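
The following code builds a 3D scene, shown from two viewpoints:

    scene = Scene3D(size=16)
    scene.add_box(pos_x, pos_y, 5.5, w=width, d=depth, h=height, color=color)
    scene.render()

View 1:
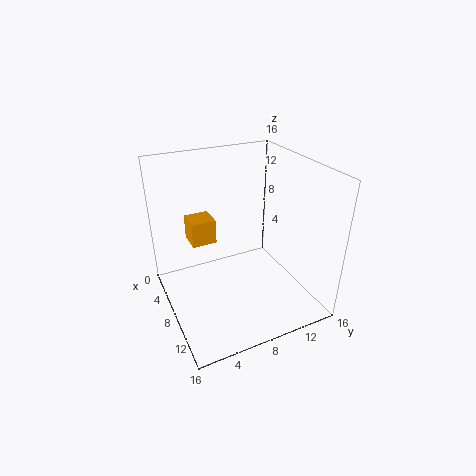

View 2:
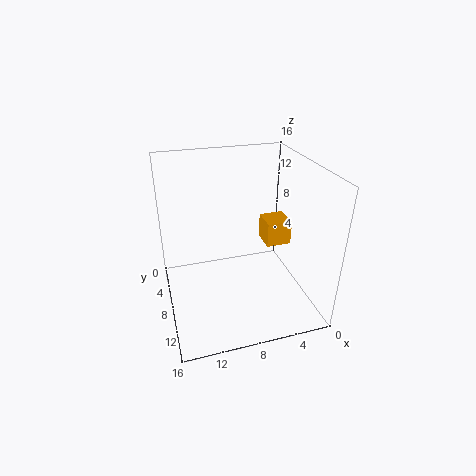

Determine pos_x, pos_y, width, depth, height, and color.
pos_x = 1
pos_y = 4
width = 3
depth = 3
height = 3
color = 'orange'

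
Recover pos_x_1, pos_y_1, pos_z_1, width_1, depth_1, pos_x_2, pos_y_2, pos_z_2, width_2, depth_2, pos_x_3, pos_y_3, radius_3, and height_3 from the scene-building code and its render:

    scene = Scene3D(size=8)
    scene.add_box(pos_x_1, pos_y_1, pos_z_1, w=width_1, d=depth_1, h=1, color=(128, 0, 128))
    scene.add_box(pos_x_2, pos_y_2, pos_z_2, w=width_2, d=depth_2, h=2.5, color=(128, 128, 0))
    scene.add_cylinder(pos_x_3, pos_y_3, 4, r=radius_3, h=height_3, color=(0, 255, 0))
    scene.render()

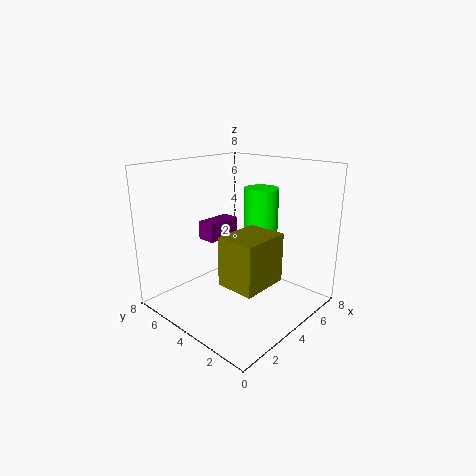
pos_x_1 = 2.5, pos_y_1 = 4.5, pos_z_1 = 4, width_1 = 2, depth_1 = 1, pos_x_2 = 1.5, pos_y_2 = 1, pos_z_2 = 2.5, width_2 = 2.5, depth_2 = 2, pos_x_3 = 6, pos_y_3 = 4, radius_3 = 1, height_3 = 2.5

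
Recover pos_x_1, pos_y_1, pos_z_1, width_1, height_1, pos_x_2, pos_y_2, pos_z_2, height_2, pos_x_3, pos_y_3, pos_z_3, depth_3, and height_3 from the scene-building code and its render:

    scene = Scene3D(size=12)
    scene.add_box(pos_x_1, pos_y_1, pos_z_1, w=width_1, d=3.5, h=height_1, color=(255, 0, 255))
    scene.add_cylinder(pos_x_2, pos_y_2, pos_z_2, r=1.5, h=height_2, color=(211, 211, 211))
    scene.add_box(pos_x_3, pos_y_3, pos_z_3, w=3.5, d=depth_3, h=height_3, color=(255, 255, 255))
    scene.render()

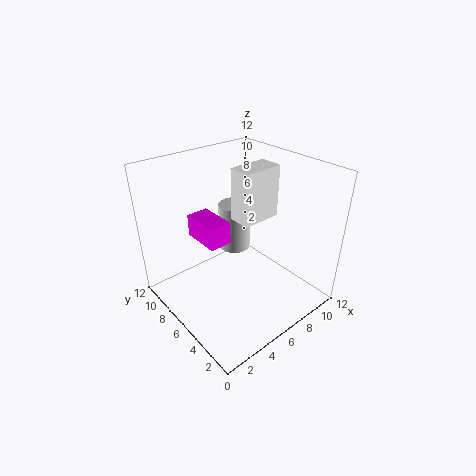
pos_x_1 = 4
pos_y_1 = 7
pos_z_1 = 5
width_1 = 2
height_1 = 2
pos_x_2 = 8.5
pos_y_2 = 9.5
pos_z_2 = 2.5
height_2 = 4.5
pos_x_3 = 6.5
pos_y_3 = 5.5
pos_z_3 = 7
depth_3 = 2
height_3 = 4.5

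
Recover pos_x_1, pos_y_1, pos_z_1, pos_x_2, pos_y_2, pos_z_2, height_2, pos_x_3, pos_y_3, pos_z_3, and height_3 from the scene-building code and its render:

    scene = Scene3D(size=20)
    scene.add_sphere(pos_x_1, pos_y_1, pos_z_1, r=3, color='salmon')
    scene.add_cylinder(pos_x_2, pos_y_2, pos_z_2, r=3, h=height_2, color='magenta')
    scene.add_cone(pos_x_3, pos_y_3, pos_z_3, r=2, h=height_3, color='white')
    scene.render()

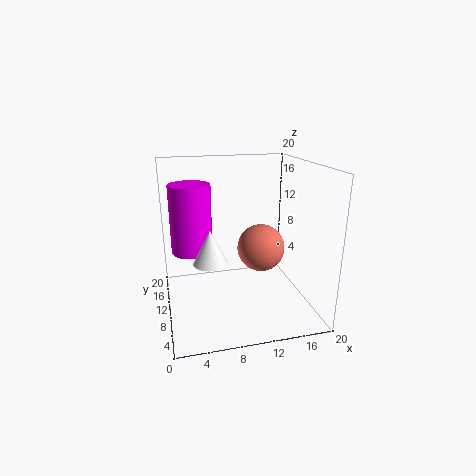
pos_x_1 = 12; pos_y_1 = 6; pos_z_1 = 10; pos_x_2 = 4; pos_y_2 = 14; pos_z_2 = 7; height_2 = 10; pos_x_3 = 5; pos_y_3 = 3; pos_z_3 = 10; height_3 = 4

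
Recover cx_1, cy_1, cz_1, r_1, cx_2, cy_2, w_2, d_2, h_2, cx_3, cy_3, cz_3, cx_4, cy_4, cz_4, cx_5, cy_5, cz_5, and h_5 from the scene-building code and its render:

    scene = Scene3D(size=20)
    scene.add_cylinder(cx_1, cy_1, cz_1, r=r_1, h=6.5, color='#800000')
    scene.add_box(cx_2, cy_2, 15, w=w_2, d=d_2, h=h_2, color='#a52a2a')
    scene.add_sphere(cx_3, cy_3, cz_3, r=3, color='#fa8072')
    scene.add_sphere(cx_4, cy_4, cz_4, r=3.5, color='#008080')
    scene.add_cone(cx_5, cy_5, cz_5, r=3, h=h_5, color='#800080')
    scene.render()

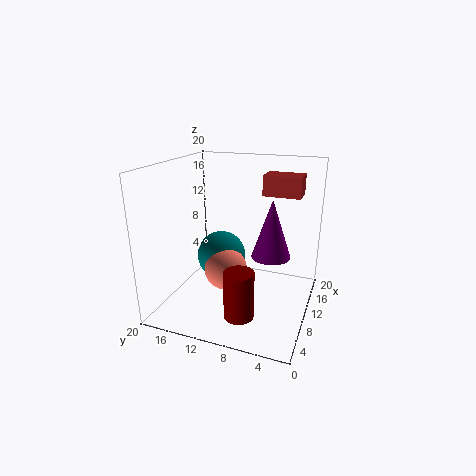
cx_1 = 5; cy_1 = 8; cz_1 = 1; r_1 = 2; cx_2 = 14.5; cy_2 = 2.5; w_2 = 3.5; d_2 = 5.5; h_2 = 3; cx_3 = 9; cy_3 = 11.5; cz_3 = 5.5; cx_4 = 11; cy_4 = 13; cz_4 = 6.5; cx_5 = 15; cy_5 = 6.5; cz_5 = 5.5; h_5 = 9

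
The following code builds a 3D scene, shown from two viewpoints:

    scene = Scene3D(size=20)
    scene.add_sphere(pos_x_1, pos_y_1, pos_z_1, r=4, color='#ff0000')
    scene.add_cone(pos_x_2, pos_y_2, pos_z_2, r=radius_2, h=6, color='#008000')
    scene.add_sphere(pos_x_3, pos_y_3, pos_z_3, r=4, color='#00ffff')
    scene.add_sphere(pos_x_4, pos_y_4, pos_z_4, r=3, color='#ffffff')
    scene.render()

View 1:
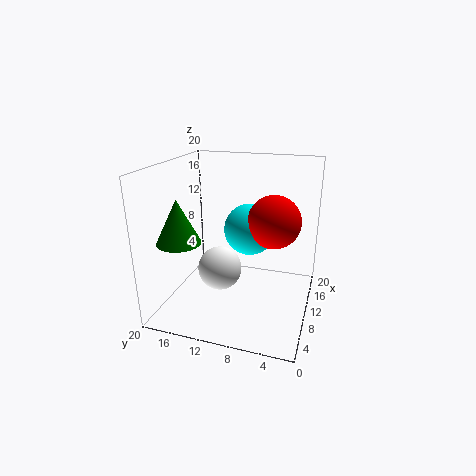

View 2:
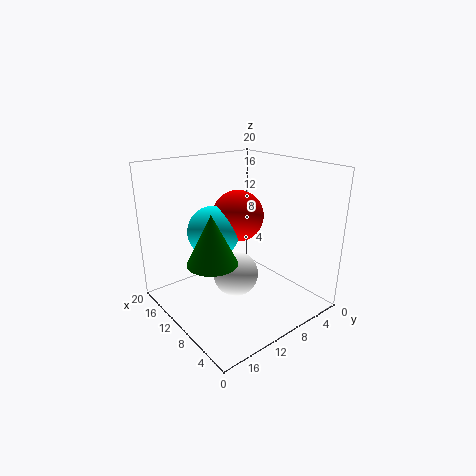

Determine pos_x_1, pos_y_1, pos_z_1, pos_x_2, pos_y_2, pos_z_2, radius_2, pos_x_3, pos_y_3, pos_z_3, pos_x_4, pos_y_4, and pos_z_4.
pos_x_1 = 15; pos_y_1 = 6; pos_z_1 = 11; pos_x_2 = 6; pos_y_2 = 17; pos_z_2 = 10; radius_2 = 3; pos_x_3 = 16; pos_y_3 = 10; pos_z_3 = 9; pos_x_4 = 8; pos_y_4 = 12; pos_z_4 = 6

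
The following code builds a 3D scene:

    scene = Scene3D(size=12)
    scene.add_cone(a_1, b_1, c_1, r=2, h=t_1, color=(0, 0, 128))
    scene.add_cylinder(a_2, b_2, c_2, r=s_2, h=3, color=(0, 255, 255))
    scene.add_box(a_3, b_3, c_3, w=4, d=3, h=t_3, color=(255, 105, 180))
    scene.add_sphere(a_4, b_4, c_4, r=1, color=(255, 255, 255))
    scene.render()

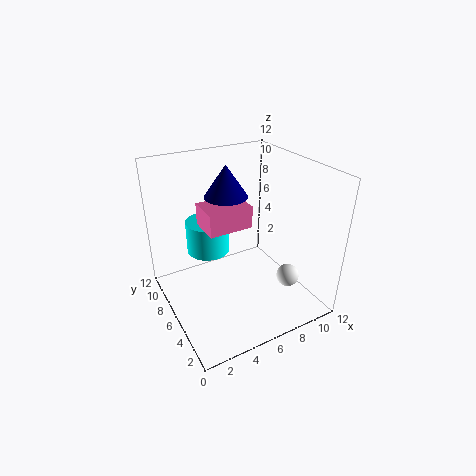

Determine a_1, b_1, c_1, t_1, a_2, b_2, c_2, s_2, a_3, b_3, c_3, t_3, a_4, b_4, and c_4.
a_1 = 7, b_1 = 10, c_1 = 8, t_1 = 3, a_2 = 5, b_2 = 10, c_2 = 3, s_2 = 2, a_3 = 4, b_3 = 7, c_3 = 6, t_3 = 2, a_4 = 10, b_4 = 4, c_4 = 2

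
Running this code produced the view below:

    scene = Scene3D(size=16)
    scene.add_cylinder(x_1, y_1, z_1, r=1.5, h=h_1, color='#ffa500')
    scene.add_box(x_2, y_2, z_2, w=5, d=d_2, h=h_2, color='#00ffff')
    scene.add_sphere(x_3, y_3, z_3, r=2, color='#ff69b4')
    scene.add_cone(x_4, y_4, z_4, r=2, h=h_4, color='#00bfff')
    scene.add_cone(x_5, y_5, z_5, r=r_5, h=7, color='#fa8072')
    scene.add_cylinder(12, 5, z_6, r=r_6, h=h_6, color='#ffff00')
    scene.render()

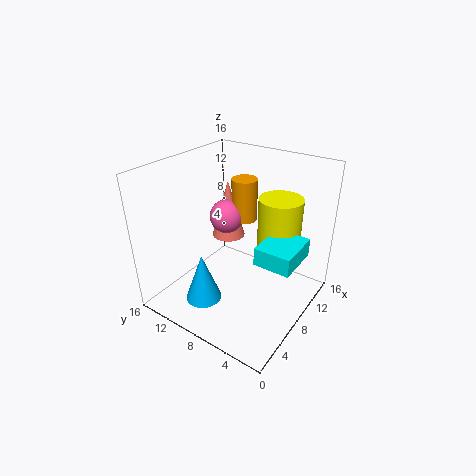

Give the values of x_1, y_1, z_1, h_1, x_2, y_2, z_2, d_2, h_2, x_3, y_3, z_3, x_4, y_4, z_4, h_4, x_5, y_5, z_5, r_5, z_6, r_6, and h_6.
x_1 = 11.5, y_1 = 9.5, z_1 = 8.5, h_1 = 5, x_2 = 6.5, y_2 = 1, z_2 = 6.5, d_2 = 4, h_2 = 2, x_3 = 10, y_3 = 11, z_3 = 9, x_4 = 4, y_4 = 10, z_4 = 1.5, h_4 = 5.5, x_5 = 11, y_5 = 11.5, z_5 = 6, r_5 = 2, z_6 = 4.5, r_6 = 2.5, h_6 = 7.5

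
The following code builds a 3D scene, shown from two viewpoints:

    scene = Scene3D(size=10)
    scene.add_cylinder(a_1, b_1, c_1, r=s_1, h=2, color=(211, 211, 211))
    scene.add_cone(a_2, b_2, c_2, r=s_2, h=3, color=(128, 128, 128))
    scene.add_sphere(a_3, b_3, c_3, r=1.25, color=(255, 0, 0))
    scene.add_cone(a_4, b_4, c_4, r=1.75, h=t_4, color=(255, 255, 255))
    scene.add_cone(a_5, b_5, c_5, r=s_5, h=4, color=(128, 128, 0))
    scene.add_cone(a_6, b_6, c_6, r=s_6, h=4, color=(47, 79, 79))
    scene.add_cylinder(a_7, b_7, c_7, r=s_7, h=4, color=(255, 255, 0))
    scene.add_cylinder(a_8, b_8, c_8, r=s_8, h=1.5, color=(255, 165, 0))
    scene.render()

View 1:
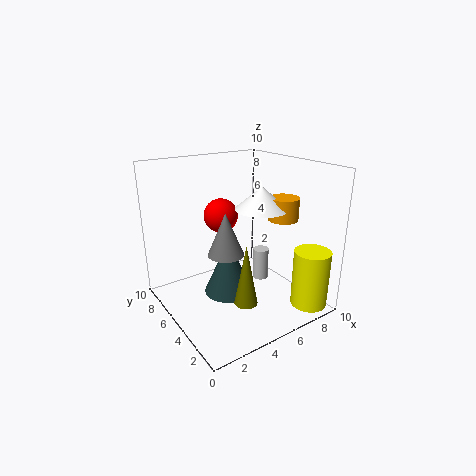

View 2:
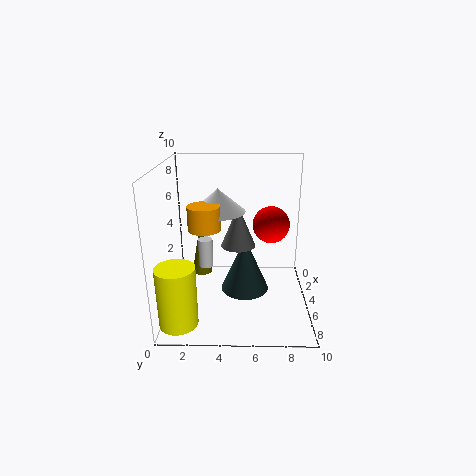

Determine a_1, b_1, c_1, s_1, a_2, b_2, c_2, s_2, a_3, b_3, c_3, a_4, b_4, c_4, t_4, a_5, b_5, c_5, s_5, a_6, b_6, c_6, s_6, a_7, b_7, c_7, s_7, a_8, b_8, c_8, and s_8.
a_1 = 5.25, b_1 = 2.75, c_1 = 3, s_1 = 0.5, a_2 = 4, b_2 = 5, c_2 = 4, s_2 = 1.25, a_3 = 5, b_3 = 7.25, c_3 = 6, a_4 = 6, b_4 = 3.75, c_4 = 7.25, t_4 = 1.5, a_5 = 3.75, b_5 = 2.25, c_5 = 1.75, s_5 = 0.75, a_6 = 4.5, b_6 = 5.5, c_6 = 0.75, s_6 = 1.75, a_7 = 8.5, b_7 = 1.25, c_7 = 0.5, s_7 = 1.25, a_8 = 7.25, b_8 = 3, c_8 = 6.5, s_8 = 1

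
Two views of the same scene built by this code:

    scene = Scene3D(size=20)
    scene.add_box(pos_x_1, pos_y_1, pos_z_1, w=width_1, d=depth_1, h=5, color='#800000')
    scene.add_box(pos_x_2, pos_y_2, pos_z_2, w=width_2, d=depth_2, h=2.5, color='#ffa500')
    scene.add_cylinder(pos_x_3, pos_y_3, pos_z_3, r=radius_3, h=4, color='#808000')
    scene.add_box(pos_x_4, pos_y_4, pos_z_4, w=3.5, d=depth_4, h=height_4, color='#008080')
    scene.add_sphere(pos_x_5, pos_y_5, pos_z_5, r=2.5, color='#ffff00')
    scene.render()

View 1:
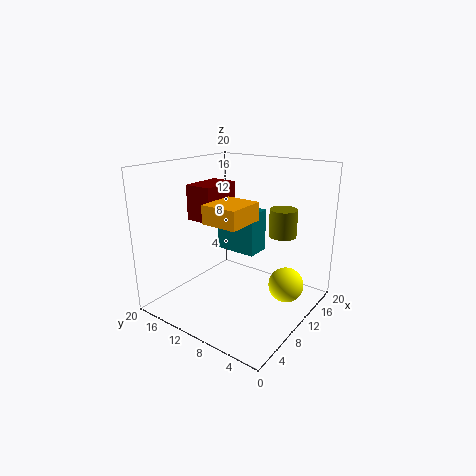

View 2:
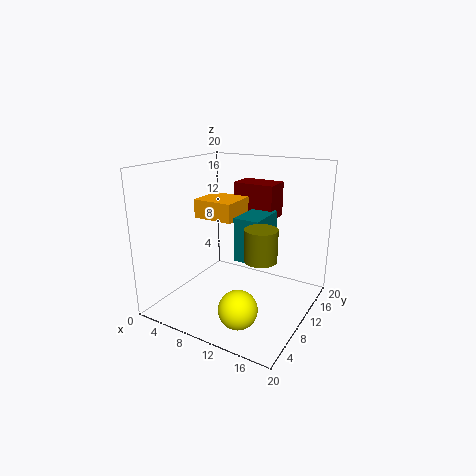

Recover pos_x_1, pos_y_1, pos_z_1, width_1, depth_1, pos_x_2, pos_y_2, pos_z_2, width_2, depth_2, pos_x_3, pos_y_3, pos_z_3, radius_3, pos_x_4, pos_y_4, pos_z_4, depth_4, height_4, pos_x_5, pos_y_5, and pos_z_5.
pos_x_1 = 7.5
pos_y_1 = 13
pos_z_1 = 12
width_1 = 6
depth_1 = 4
pos_x_2 = 5
pos_y_2 = 7
pos_z_2 = 13
width_2 = 5.5
depth_2 = 5
pos_x_3 = 15.5
pos_y_3 = 6
pos_z_3 = 9.5
radius_3 = 2
pos_x_4 = 10.5
pos_y_4 = 8
pos_z_4 = 7.5
depth_4 = 6
height_4 = 6
pos_x_5 = 13.5
pos_y_5 = 4
pos_z_5 = 3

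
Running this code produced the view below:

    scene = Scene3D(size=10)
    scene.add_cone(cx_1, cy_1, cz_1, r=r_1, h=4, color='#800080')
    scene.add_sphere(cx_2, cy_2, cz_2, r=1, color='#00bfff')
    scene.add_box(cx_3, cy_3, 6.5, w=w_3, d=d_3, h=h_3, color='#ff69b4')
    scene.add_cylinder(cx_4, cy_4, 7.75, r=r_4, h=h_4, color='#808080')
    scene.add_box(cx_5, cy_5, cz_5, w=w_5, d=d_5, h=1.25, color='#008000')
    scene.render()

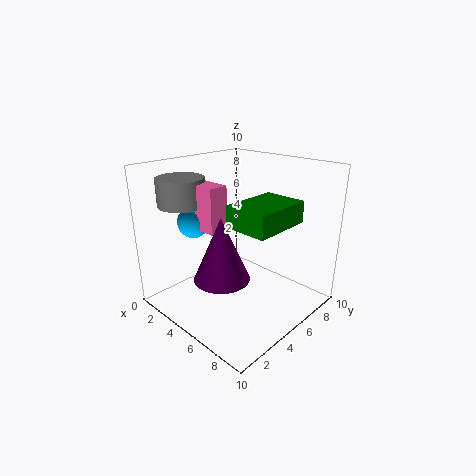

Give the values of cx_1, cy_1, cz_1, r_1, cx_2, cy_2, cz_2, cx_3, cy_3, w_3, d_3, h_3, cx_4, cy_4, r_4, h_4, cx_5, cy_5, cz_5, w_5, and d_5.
cx_1 = 6.25, cy_1 = 2.25, cz_1 = 3.5, r_1 = 1.75, cx_2 = 4, cy_2 = 2, cz_2 = 6.75, cx_3 = 3.25, cy_3 = 1.75, w_3 = 2.75, d_3 = 1.25, h_3 = 2.75, cx_4 = 3.25, cy_4 = 1.75, r_4 = 1.5, h_4 = 1.75, cx_5 = 7.5, cy_5 = 1.5, cz_5 = 7.5, w_5 = 2.5, d_5 = 3.5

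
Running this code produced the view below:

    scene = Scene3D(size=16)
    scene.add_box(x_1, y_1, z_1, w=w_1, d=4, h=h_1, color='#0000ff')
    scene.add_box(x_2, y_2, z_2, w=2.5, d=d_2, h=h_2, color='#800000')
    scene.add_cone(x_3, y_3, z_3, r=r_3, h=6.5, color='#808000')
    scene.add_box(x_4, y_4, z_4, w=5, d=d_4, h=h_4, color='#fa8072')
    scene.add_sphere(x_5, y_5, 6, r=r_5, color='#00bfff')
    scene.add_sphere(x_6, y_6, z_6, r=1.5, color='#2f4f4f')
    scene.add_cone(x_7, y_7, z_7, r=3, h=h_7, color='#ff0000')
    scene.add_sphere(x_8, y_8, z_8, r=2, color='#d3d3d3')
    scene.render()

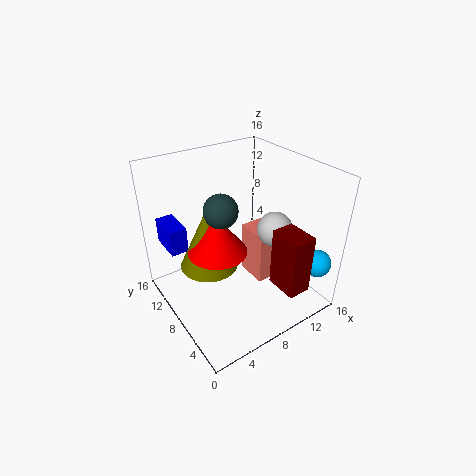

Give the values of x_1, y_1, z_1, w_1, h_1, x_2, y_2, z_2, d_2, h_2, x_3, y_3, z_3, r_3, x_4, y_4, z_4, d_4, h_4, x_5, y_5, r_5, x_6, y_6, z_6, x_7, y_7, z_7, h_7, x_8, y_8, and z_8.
x_1 = 1.5; y_1 = 11.5; z_1 = 6; w_1 = 2; h_1 = 3; x_2 = 9.5; y_2 = 0.5; z_2 = 4; d_2 = 3.5; h_2 = 6.5; x_3 = 4; y_3 = 7.5; z_3 = 6.5; r_3 = 3; x_4 = 11; y_4 = 7.5; z_4 = 0.5; d_4 = 4; h_4 = 6.5; x_5 = 14; y_5 = 1.5; r_5 = 1.5; x_6 = 3.5; y_6 = 4; z_6 = 14.5; x_7 = 4.5; y_7 = 6.5; z_7 = 8.5; h_7 = 4; x_8 = 12; y_8 = 6.5; z_8 = 8.5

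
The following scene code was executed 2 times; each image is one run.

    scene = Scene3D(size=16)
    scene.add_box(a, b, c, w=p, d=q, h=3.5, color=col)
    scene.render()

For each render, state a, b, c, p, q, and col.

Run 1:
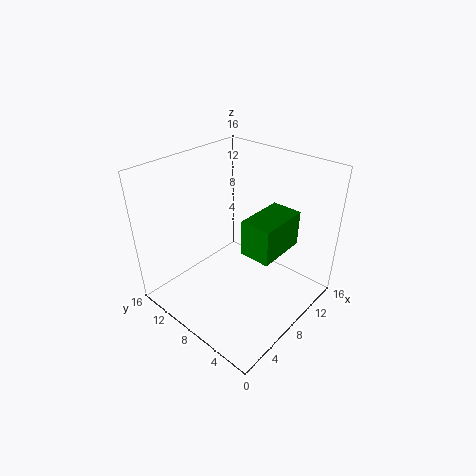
a = 4.5, b = 1.5, c = 9.5, p = 5, q = 3, col = 'green'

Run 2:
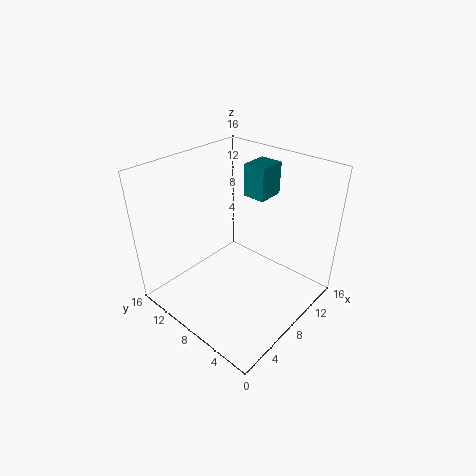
a = 9.5, b = 6, c = 12.5, p = 3, q = 2.5, col = 'teal'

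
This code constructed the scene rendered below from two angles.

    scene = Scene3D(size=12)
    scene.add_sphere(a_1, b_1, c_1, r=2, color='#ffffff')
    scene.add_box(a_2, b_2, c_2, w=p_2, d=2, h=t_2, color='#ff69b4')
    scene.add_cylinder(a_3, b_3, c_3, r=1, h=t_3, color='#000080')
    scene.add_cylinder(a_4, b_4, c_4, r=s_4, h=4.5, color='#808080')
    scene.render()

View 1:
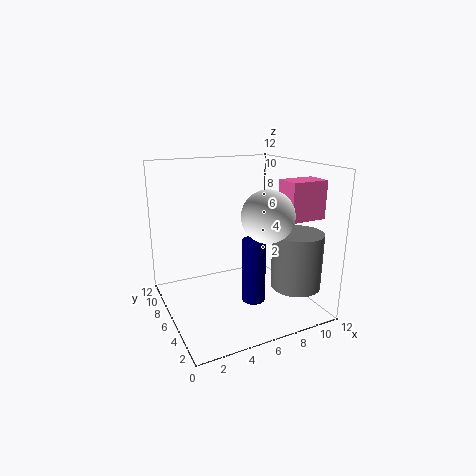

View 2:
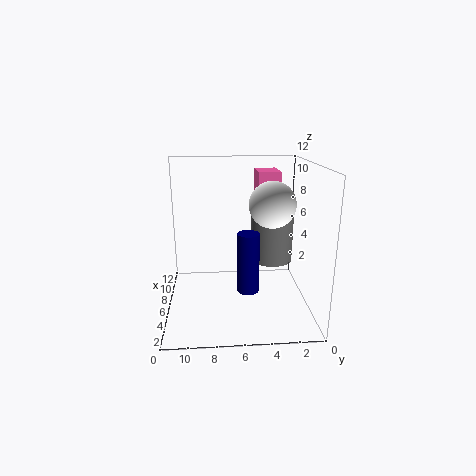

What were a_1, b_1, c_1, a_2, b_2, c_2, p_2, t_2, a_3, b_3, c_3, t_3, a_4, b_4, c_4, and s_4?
a_1 = 7; b_1 = 3; c_1 = 8.5; a_2 = 8.5; b_2 = 2; c_2 = 8; p_2 = 3; t_2 = 3; a_3 = 7; b_3 = 5; c_3 = 0.5; t_3 = 5.5; a_4 = 9.5; b_4 = 2.5; c_4 = 2.5; s_4 = 2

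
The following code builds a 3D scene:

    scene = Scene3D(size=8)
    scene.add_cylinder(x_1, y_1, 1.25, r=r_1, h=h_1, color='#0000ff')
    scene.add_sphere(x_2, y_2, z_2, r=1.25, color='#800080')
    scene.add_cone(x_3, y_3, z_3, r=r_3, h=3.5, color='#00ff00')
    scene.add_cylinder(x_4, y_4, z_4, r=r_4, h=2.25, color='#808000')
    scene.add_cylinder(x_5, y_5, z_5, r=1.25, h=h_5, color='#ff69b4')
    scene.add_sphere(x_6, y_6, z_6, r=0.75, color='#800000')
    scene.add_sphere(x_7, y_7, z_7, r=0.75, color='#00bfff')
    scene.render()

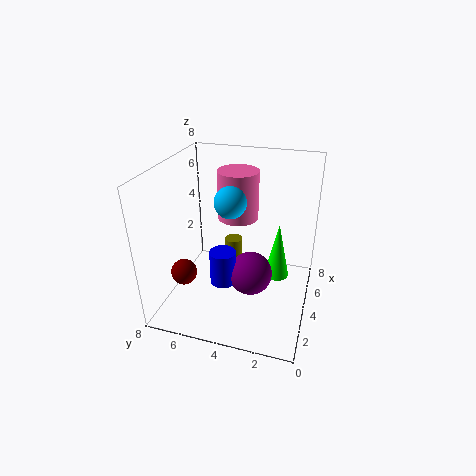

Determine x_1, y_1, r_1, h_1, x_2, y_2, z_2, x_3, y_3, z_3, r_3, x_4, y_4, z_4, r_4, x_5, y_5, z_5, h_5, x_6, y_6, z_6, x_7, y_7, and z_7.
x_1 = 3.5, y_1 = 4.75, r_1 = 0.75, h_1 = 2, x_2 = 4, y_2 = 3.25, z_2 = 1.75, x_3 = 5.75, y_3 = 2, z_3 = 0.75, r_3 = 0.75, x_4 = 4.75, y_4 = 4.5, z_4 = 1.25, r_4 = 0.5, x_5 = 6.5, y_5 = 4.75, z_5 = 4, h_5 = 3, x_6 = 3, y_6 = 7, z_6 = 1.75, x_7 = 2, y_7 = 3.75, z_7 = 7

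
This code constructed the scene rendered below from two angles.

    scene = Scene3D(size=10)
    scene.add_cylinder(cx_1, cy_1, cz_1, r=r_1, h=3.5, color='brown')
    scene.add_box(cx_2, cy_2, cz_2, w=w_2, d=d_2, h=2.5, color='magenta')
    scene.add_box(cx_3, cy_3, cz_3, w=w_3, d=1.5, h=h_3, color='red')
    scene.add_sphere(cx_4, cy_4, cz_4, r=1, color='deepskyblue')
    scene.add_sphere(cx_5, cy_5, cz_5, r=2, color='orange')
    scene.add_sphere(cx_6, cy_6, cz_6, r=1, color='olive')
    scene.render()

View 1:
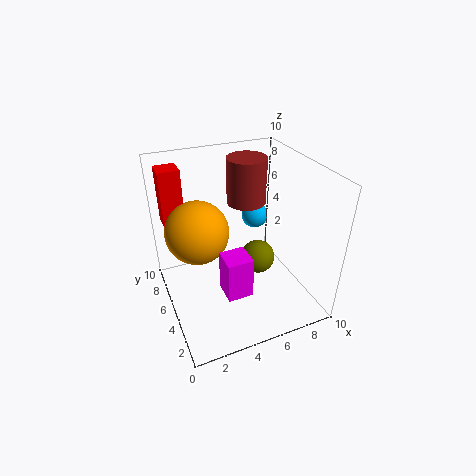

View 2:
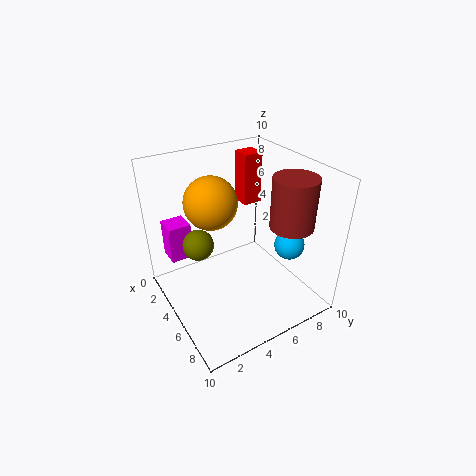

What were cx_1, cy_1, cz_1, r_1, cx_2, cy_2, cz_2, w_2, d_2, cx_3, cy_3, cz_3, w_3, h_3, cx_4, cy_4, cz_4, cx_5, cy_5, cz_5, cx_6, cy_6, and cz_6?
cx_1 = 7; cy_1 = 8; cz_1 = 6; r_1 = 1.5; cx_2 = 2.5; cy_2 = 0.5; cz_2 = 4; w_2 = 1.5; d_2 = 1.5; cx_3 = 0.5; cy_3 = 7.5; cz_3 = 5.5; w_3 = 1.5; h_3 = 4; cx_4 = 7.5; cy_4 = 7.5; cz_4 = 5; cx_5 = 2; cy_5 = 4.5; cz_5 = 6.5; cx_6 = 5; cy_6 = 2; cz_6 = 5.5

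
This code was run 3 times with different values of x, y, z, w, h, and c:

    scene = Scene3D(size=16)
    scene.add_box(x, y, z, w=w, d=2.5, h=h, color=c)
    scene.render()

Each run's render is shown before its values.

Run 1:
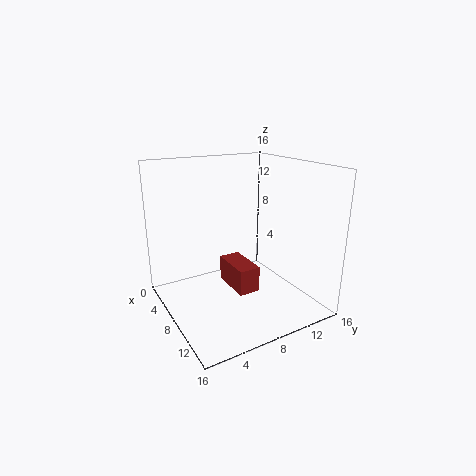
x = 4.5
y = 7.5
z = 1.5
w = 5
h = 3
c = 'brown'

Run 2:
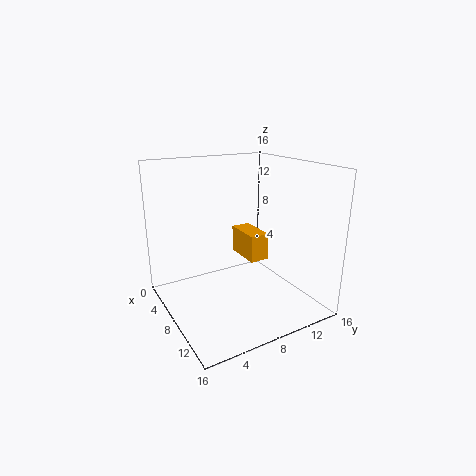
x = 0.5
y = 11.5
z = 3
w = 5
h = 3.5
c = 'orange'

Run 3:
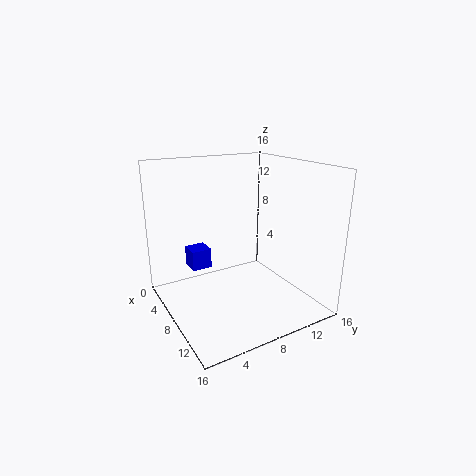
x = 0.5
y = 4.5
z = 2.5
w = 2.5
h = 2.5
c = 'blue'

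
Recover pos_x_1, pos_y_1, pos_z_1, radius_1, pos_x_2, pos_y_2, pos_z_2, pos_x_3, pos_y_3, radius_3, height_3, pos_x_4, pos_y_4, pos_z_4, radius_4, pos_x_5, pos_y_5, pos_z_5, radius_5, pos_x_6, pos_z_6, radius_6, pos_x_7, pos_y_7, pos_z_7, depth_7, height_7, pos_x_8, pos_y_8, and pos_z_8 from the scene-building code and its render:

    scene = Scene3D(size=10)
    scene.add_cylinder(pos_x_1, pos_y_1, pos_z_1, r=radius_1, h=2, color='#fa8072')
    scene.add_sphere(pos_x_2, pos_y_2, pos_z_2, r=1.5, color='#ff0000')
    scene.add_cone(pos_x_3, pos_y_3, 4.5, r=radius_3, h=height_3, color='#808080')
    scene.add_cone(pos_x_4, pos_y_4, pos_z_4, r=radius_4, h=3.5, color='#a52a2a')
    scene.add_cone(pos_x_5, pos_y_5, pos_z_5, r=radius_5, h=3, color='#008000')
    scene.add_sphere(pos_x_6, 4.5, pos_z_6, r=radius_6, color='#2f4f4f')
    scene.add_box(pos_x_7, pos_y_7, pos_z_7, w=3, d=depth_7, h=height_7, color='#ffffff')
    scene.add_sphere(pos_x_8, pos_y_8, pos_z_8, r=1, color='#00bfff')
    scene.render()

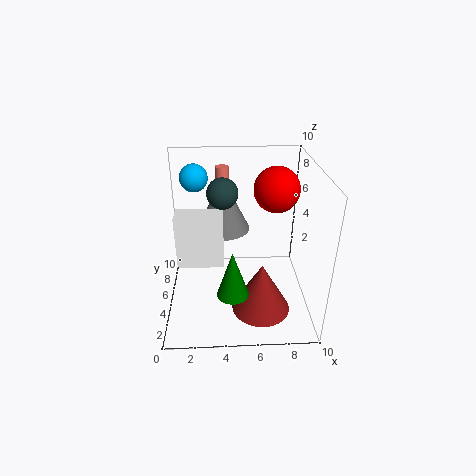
pos_x_1 = 4
pos_y_1 = 8.5
pos_z_1 = 7
radius_1 = 0.5
pos_x_2 = 7.5
pos_y_2 = 5
pos_z_2 = 8.5
pos_x_3 = 4
pos_y_3 = 7.5
radius_3 = 2
height_3 = 4
pos_x_4 = 6.5
pos_y_4 = 3
pos_z_4 = 0.5
radius_4 = 2
pos_x_5 = 4.5
pos_y_5 = 1.5
pos_z_5 = 3
radius_5 = 1
pos_x_6 = 4
pos_z_6 = 8.5
radius_6 = 1
pos_x_7 = 1
pos_y_7 = 3
pos_z_7 = 4
depth_7 = 1.5
height_7 = 3.5
pos_x_8 = 2
pos_y_8 = 7.5
pos_z_8 = 8.5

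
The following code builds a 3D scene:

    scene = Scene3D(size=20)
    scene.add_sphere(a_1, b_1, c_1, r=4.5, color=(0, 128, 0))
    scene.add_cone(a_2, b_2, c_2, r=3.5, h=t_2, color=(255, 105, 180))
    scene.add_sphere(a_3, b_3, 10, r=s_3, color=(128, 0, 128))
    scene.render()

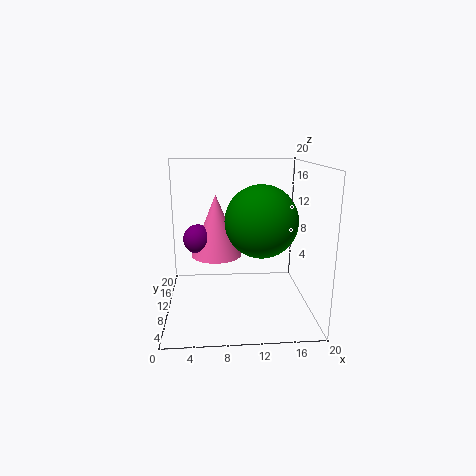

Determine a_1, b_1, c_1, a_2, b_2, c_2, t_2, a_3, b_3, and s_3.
a_1 = 12.5; b_1 = 5.5; c_1 = 13.5; a_2 = 7; b_2 = 10.5; c_2 = 7.5; t_2 = 8.5; a_3 = 4.5; b_3 = 10; s_3 = 2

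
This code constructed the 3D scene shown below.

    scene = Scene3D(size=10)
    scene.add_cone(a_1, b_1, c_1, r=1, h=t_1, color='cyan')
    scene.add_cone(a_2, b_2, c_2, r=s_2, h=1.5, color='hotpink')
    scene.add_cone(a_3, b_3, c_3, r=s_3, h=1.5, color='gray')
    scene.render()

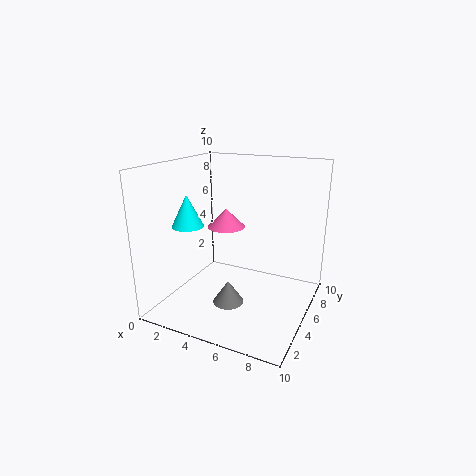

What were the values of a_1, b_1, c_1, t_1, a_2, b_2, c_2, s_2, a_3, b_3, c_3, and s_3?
a_1 = 3
b_1 = 2
c_1 = 6.5
t_1 = 2
a_2 = 2.5
b_2 = 8
c_2 = 4.5
s_2 = 1.5
a_3 = 5.5
b_3 = 2.5
c_3 = 1.5
s_3 = 1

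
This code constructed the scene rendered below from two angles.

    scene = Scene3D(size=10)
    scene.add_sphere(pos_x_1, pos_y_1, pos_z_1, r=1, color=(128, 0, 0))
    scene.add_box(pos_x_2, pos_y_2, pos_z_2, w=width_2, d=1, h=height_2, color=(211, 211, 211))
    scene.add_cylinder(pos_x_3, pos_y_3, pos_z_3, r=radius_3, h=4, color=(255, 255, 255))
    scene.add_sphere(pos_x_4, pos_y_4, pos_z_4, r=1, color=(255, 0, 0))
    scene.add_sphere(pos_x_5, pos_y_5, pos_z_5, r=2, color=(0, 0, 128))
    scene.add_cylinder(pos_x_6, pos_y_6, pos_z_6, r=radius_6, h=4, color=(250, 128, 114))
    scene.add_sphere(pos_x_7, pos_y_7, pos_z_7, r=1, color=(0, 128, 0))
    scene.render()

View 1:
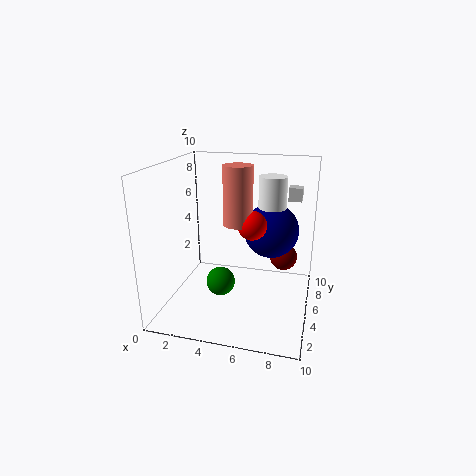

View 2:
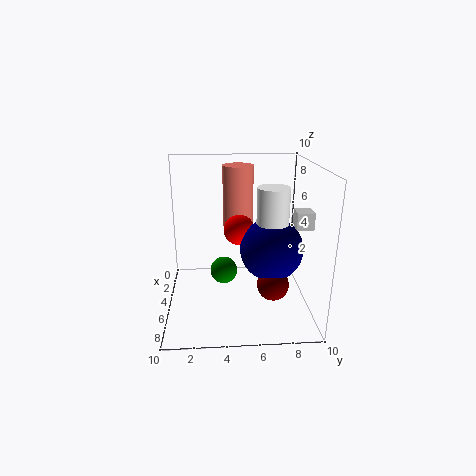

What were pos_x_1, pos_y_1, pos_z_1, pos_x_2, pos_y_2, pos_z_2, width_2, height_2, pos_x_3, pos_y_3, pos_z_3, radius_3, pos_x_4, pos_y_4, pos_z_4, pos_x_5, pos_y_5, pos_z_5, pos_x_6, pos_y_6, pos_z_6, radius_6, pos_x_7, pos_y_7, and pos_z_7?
pos_x_1 = 8, pos_y_1 = 7, pos_z_1 = 3, pos_x_2 = 8, pos_y_2 = 8, pos_z_2 = 7, width_2 = 1, height_2 = 1, pos_x_3 = 7, pos_y_3 = 7, pos_z_3 = 5, radius_3 = 1, pos_x_4 = 6, pos_y_4 = 5, pos_z_4 = 6, pos_x_5 = 7, pos_y_5 = 7, pos_z_5 = 5, pos_x_6 = 5, pos_y_6 = 5, pos_z_6 = 6, radius_6 = 1, pos_x_7 = 4, pos_y_7 = 4, pos_z_7 = 2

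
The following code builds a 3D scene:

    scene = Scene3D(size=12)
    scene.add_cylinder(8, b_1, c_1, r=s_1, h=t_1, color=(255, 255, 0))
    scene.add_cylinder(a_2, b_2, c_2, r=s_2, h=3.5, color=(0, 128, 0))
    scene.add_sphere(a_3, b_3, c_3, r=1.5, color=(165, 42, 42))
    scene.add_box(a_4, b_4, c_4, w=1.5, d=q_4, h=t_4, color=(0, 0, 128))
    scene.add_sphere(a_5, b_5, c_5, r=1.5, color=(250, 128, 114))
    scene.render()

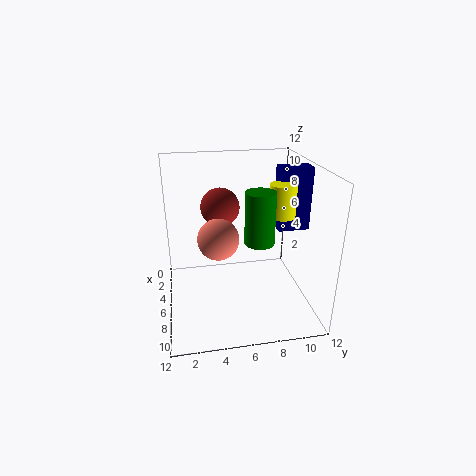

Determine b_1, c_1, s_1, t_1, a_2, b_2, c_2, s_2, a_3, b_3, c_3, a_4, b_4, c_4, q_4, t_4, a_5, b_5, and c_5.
b_1 = 9; c_1 = 8.5; s_1 = 1; t_1 = 2.5; a_2 = 11; b_2 = 6.5; c_2 = 8; s_2 = 1; a_3 = 6.5; b_3 = 4.5; c_3 = 9; a_4 = 6; b_4 = 9; c_4 = 7; q_4 = 2.5; t_4 = 5; a_5 = 9; b_5 = 4; c_5 = 7.5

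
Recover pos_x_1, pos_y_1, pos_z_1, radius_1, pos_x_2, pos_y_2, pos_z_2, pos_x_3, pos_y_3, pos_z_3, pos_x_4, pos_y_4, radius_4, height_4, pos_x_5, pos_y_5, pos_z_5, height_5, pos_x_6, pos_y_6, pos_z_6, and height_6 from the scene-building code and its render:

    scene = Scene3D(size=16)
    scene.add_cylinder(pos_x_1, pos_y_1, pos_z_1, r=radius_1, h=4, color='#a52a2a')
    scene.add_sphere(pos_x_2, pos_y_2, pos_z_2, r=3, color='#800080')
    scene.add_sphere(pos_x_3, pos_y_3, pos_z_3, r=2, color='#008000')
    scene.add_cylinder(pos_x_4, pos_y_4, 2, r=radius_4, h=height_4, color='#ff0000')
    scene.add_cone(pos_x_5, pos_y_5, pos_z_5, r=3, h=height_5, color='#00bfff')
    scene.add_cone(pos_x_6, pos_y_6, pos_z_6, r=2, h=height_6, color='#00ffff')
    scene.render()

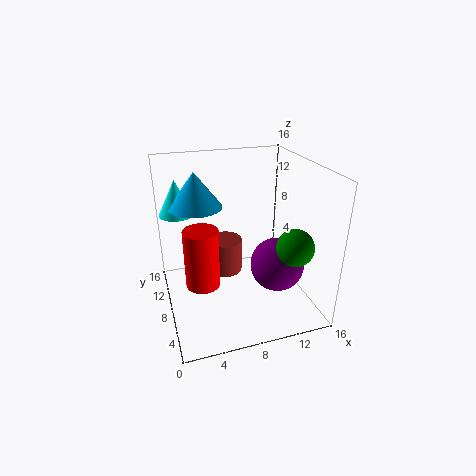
pos_x_1 = 7; pos_y_1 = 10; pos_z_1 = 3; radius_1 = 2; pos_x_2 = 12; pos_y_2 = 6; pos_z_2 = 5; pos_x_3 = 13; pos_y_3 = 4; pos_z_3 = 8; pos_x_4 = 4; pos_y_4 = 9; radius_4 = 2; height_4 = 7; pos_x_5 = 4; pos_y_5 = 11; pos_z_5 = 11; height_5 = 4; pos_x_6 = 2; pos_y_6 = 12; pos_z_6 = 10; height_6 = 4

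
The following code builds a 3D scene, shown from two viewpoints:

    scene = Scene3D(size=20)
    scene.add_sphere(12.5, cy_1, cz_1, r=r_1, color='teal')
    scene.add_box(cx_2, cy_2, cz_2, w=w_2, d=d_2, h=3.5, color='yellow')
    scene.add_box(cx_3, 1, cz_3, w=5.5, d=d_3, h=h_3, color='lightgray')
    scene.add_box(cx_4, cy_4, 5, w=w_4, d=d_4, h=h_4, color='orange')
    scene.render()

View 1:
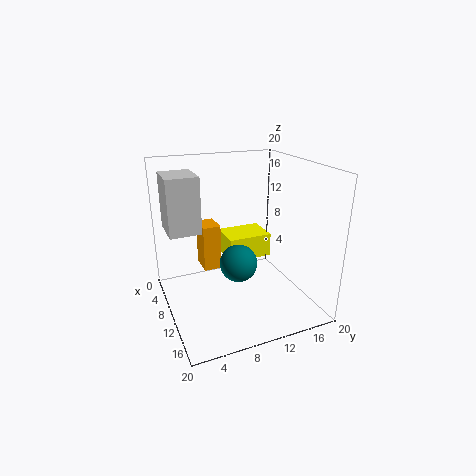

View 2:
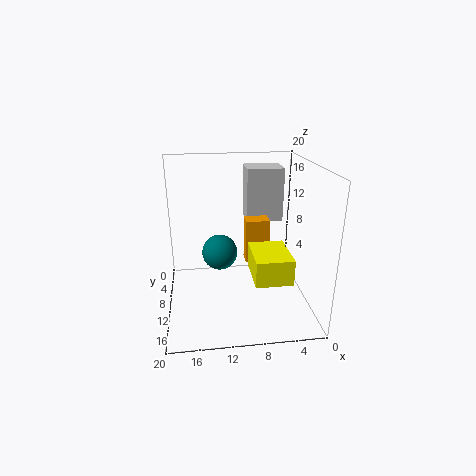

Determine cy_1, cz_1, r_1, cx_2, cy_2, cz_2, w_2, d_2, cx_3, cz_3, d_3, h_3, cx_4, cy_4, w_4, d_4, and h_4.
cy_1 = 9, cz_1 = 7.5, r_1 = 2.5, cx_2 = 3.5, cy_2 = 9.5, cz_2 = 5.5, w_2 = 5, d_2 = 6.5, cx_3 = 2.5, cz_3 = 10.5, d_3 = 4.5, h_3 = 8, cx_4 = 5, cy_4 = 5.5, w_4 = 3.5, d_4 = 2.5, h_4 = 6.5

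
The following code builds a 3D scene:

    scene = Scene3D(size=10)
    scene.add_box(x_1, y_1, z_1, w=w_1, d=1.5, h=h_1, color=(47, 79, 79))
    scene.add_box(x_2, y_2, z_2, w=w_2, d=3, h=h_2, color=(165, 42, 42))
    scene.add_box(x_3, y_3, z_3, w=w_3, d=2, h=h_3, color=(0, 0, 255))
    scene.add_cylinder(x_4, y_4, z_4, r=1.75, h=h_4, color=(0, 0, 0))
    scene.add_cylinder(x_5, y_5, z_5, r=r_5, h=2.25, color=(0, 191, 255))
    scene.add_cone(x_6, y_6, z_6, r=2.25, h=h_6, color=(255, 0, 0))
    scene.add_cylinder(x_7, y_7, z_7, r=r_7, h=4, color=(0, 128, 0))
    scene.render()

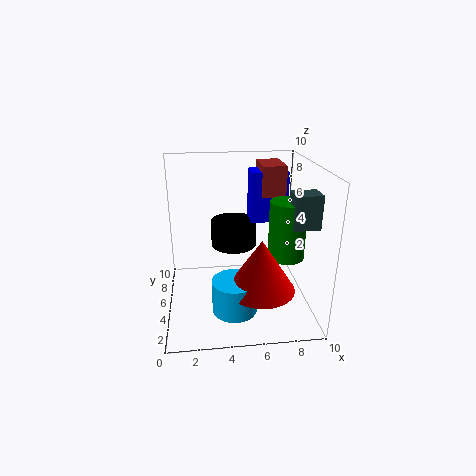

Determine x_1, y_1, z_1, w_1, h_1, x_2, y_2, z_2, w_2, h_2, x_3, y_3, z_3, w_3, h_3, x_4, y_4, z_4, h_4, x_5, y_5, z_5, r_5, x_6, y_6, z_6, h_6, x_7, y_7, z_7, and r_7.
x_1 = 8.25, y_1 = 2.75, z_1 = 6.25, w_1 = 1.75, h_1 = 2.25, x_2 = 7, y_2 = 6.75, z_2 = 7.25, w_2 = 1.75, h_2 = 2.25, x_3 = 6.25, y_3 = 7, z_3 = 5.25, w_3 = 2.75, h_3 = 3.75, x_4 = 5, y_4 = 7.75, z_4 = 3.25, h_4 = 2, x_5 = 4.5, y_5 = 2.75, z_5 = 0.75, r_5 = 1.5, x_6 = 6.25, y_6 = 2.75, z_6 = 2.25, h_6 = 3.5, x_7 = 8.25, y_7 = 4.25, z_7 = 3.75, r_7 = 1.25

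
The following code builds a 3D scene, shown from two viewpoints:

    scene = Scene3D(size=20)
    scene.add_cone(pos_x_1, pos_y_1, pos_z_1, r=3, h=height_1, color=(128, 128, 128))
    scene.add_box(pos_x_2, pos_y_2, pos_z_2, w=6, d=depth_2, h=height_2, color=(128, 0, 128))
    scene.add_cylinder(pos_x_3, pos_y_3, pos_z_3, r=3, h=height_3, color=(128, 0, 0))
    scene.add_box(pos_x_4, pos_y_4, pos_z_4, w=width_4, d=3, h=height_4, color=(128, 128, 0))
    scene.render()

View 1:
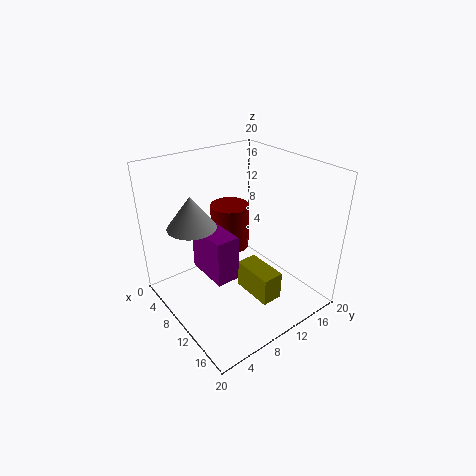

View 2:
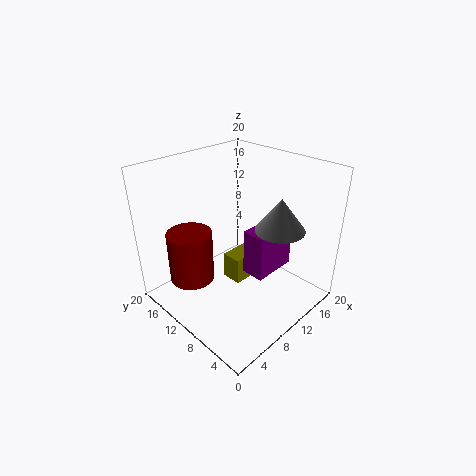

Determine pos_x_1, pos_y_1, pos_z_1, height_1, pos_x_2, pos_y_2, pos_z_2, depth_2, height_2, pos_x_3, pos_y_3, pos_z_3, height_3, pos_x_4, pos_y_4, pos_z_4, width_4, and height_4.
pos_x_1 = 10
pos_y_1 = 3
pos_z_1 = 14
height_1 = 4
pos_x_2 = 8
pos_y_2 = 4
pos_z_2 = 7
depth_2 = 3
height_2 = 6
pos_x_3 = 4
pos_y_3 = 13
pos_z_3 = 5
height_3 = 7
pos_x_4 = 10
pos_y_4 = 10
pos_z_4 = 2
width_4 = 6
height_4 = 4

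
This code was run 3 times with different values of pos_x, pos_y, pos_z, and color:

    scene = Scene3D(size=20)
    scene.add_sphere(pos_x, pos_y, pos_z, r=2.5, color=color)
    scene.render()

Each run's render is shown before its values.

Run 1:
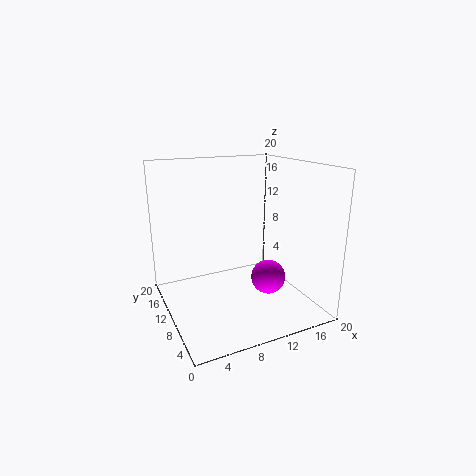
pos_x = 14.5
pos_y = 9
pos_z = 3.5
color = 'magenta'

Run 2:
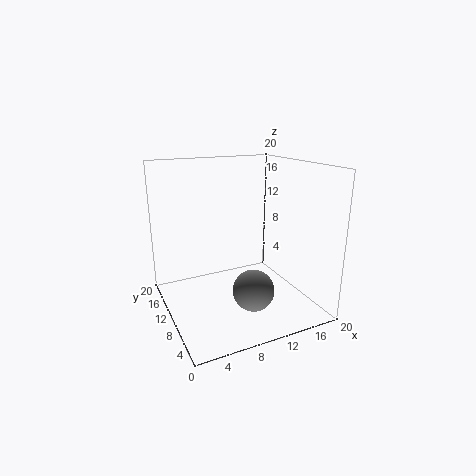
pos_x = 8.5
pos_y = 2.5
pos_z = 6
color = 'gray'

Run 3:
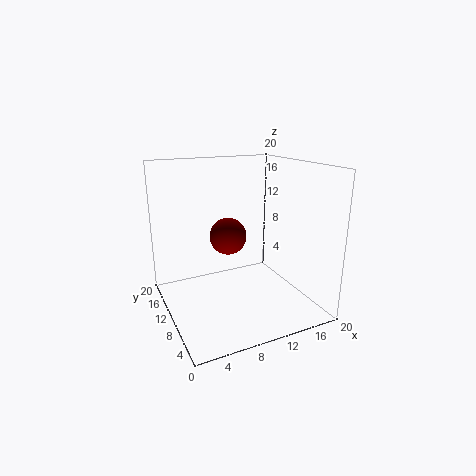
pos_x = 8.5
pos_y = 10
pos_z = 10.5
color = 'maroon'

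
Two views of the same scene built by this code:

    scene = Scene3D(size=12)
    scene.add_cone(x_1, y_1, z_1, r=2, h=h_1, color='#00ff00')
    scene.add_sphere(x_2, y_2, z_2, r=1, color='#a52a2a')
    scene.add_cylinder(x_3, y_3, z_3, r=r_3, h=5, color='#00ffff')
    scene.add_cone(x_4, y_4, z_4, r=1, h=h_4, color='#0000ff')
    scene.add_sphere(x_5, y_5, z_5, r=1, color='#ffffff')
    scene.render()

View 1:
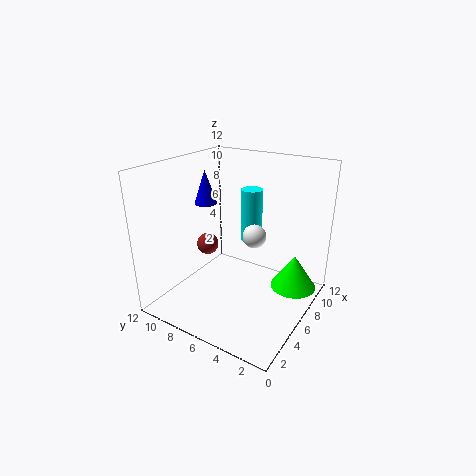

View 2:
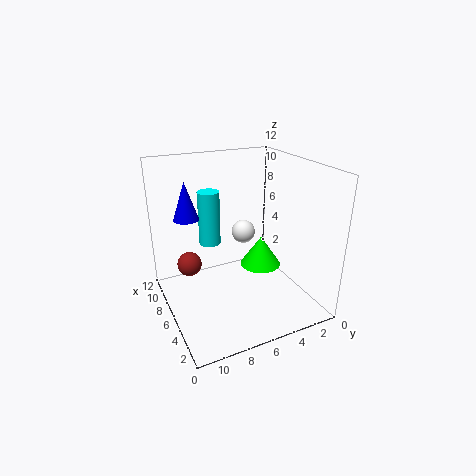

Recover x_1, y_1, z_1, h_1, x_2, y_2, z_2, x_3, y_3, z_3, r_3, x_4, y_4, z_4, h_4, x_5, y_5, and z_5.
x_1 = 9; y_1 = 2; z_1 = 1; h_1 = 3; x_2 = 7; y_2 = 10; z_2 = 4; x_3 = 10; y_3 = 7; z_3 = 4; r_3 = 1; x_4 = 7; y_4 = 10; z_4 = 8; h_4 = 3; x_5 = 7; y_5 = 5; z_5 = 6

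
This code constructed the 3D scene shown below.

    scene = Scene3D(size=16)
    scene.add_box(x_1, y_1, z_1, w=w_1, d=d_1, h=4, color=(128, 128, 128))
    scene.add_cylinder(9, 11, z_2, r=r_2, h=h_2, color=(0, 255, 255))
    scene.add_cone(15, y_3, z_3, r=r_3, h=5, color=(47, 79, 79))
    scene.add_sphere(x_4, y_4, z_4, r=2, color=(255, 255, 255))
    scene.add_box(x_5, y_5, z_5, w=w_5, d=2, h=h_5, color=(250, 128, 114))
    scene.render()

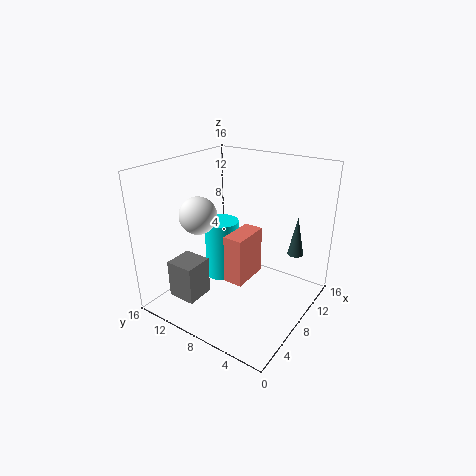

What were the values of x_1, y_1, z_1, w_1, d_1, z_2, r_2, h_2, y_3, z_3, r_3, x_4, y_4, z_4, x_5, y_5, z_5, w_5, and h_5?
x_1 = 1
y_1 = 9
z_1 = 3
w_1 = 3
d_1 = 3
z_2 = 2
r_2 = 2
h_2 = 7
y_3 = 4
z_3 = 4
r_3 = 1
x_4 = 5
y_4 = 11
z_4 = 11
x_5 = 4
y_5 = 5
z_5 = 5
w_5 = 4
h_5 = 5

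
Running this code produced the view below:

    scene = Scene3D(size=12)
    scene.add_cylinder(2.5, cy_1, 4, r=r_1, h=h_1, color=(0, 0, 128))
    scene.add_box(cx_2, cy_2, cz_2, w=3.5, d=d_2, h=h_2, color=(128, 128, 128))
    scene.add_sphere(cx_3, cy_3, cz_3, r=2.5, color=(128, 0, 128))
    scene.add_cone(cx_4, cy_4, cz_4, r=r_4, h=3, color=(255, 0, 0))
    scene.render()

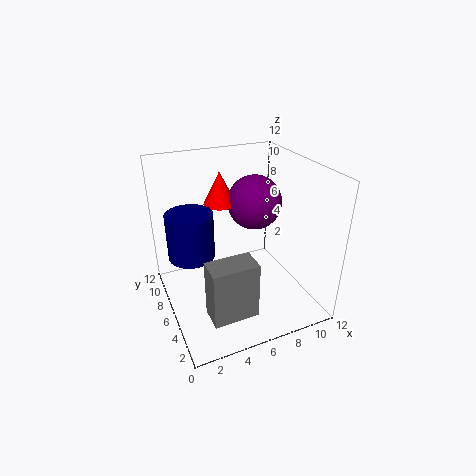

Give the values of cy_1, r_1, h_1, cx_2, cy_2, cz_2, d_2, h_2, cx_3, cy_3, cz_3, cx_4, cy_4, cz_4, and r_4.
cy_1 = 8, r_1 = 2, h_1 = 4, cx_2 = 2, cy_2 = 1, cz_2 = 2, d_2 = 2, h_2 = 4.5, cx_3 = 9, cy_3 = 9, cz_3 = 7.5, cx_4 = 6, cy_4 = 10, cz_4 = 7.5, r_4 = 1.5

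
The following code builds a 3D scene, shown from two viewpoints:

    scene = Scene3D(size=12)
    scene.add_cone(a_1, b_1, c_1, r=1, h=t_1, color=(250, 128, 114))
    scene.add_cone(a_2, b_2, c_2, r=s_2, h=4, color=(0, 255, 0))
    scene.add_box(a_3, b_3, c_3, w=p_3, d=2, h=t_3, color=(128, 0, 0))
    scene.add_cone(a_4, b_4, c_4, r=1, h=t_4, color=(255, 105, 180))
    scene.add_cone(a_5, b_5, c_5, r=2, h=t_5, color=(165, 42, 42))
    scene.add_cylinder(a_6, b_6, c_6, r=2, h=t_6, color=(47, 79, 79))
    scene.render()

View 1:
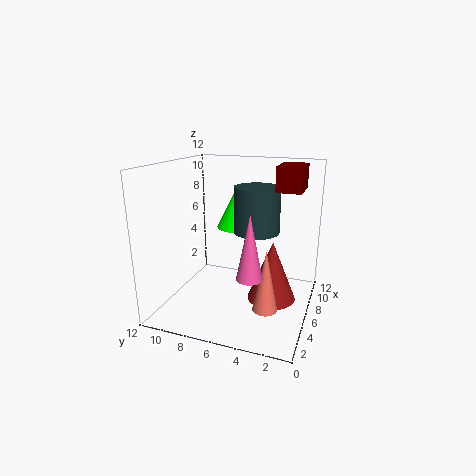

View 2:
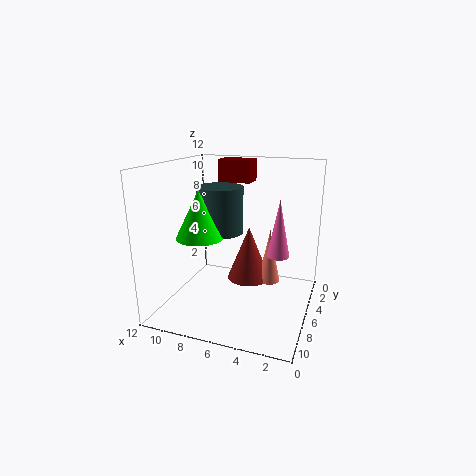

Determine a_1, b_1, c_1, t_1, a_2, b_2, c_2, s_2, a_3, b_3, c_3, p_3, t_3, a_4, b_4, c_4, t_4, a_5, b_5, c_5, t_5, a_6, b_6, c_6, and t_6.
a_1 = 4
b_1 = 3
c_1 = 1
t_1 = 5
a_2 = 9
b_2 = 7
c_2 = 6
s_2 = 2
a_3 = 6
b_3 = 1
c_3 = 10
p_3 = 3
t_3 = 2
a_4 = 3
b_4 = 4
c_4 = 4
t_4 = 5
a_5 = 6
b_5 = 3
c_5 = 1
t_5 = 5
a_6 = 8
b_6 = 5
c_6 = 6
t_6 = 4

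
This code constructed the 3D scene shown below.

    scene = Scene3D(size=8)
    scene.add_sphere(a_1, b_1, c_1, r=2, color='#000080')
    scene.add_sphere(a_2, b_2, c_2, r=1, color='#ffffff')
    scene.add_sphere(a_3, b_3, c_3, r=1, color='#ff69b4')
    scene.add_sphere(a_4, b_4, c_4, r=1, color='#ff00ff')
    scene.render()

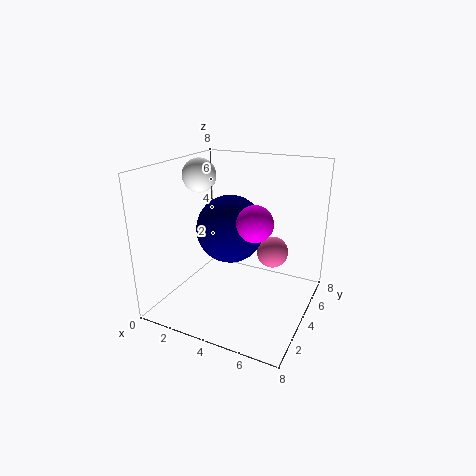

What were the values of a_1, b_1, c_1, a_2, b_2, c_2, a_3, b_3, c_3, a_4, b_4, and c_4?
a_1 = 3; b_1 = 5; c_1 = 4; a_2 = 1; b_2 = 5; c_2 = 7; a_3 = 5; b_3 = 7; c_3 = 2; a_4 = 5; b_4 = 4; c_4 = 5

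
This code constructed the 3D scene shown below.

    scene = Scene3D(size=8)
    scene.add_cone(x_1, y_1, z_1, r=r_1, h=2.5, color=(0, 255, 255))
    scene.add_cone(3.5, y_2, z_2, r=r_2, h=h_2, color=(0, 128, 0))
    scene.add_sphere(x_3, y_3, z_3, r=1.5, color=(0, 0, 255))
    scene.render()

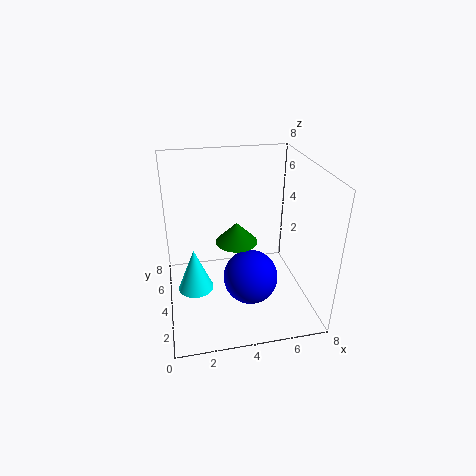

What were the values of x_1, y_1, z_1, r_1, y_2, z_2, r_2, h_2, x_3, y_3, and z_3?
x_1 = 1.5, y_1 = 4, z_1 = 1, r_1 = 1, y_2 = 2, z_2 = 5, r_2 = 1, h_2 = 1, x_3 = 4.5, y_3 = 3, z_3 = 2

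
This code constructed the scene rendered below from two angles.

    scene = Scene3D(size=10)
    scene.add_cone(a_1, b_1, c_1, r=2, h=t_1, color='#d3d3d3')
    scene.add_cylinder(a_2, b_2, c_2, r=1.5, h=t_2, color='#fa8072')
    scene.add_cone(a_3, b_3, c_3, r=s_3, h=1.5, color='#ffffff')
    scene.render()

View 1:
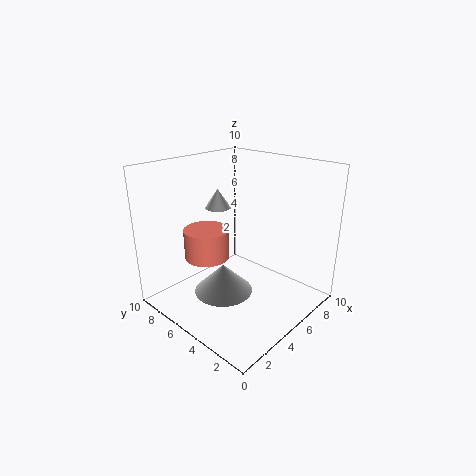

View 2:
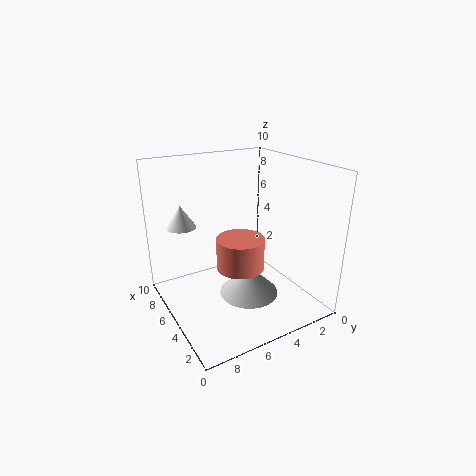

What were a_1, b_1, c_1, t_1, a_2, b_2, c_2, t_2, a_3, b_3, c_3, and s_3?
a_1 = 3.5; b_1 = 5; c_1 = 1.5; t_1 = 2; a_2 = 3; b_2 = 6; c_2 = 4; t_2 = 2; a_3 = 6.5; b_3 = 8.5; c_3 = 6; s_3 = 1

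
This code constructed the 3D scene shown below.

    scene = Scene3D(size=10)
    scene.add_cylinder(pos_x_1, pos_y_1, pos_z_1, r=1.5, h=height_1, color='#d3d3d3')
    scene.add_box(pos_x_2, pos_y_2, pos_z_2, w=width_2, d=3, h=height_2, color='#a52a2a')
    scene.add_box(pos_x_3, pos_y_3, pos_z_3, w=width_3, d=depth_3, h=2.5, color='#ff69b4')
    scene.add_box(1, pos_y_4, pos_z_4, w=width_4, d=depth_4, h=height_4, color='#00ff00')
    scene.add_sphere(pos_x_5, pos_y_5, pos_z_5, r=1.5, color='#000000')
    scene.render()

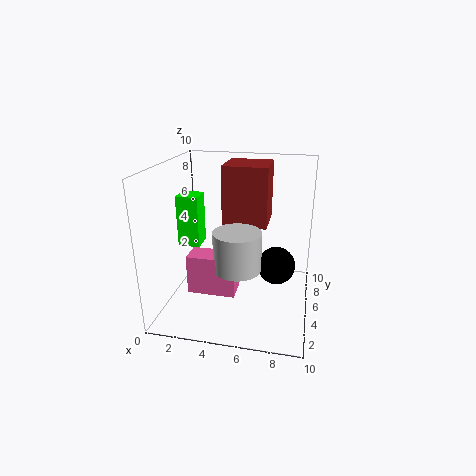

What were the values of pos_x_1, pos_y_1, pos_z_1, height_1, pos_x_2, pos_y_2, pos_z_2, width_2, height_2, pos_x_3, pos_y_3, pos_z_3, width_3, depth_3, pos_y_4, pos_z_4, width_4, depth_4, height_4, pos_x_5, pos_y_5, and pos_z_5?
pos_x_1 = 5.5; pos_y_1 = 2.5; pos_z_1 = 4; height_1 = 2.5; pos_x_2 = 4; pos_y_2 = 4.5; pos_z_2 = 6; width_2 = 3; height_2 = 4; pos_x_3 = 2.5; pos_y_3 = 1.5; pos_z_3 = 2.5; width_3 = 3; depth_3 = 1.5; pos_y_4 = 4; pos_z_4 = 4.5; width_4 = 1.5; depth_4 = 1.5; height_4 = 3.5; pos_x_5 = 7.5; pos_y_5 = 8; pos_z_5 = 1.5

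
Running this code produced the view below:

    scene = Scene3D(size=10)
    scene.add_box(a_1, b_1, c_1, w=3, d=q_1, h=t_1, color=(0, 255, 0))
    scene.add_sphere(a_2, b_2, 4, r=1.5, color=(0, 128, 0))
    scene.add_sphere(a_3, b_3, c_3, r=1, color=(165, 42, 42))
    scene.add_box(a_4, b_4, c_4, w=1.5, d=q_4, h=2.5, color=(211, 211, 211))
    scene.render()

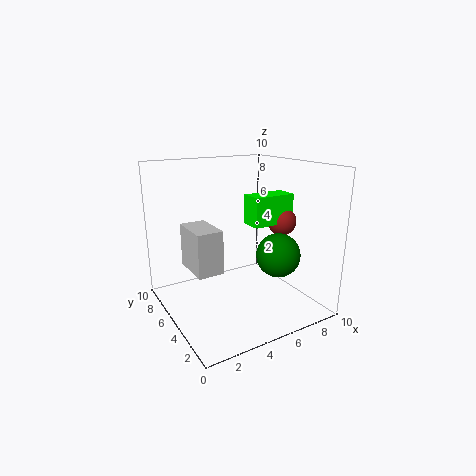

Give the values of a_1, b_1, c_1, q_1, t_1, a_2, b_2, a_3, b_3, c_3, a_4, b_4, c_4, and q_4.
a_1 = 5.5
b_1 = 3.5
c_1 = 6
q_1 = 1.5
t_1 = 2
a_2 = 7
b_2 = 3
a_3 = 8
b_3 = 4
c_3 = 6
a_4 = 0.5
b_4 = 1.5
c_4 = 4.5
q_4 = 2.5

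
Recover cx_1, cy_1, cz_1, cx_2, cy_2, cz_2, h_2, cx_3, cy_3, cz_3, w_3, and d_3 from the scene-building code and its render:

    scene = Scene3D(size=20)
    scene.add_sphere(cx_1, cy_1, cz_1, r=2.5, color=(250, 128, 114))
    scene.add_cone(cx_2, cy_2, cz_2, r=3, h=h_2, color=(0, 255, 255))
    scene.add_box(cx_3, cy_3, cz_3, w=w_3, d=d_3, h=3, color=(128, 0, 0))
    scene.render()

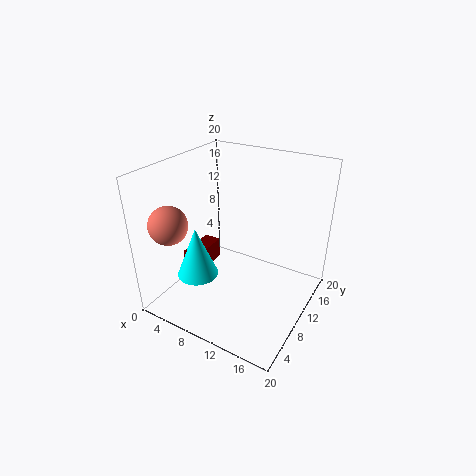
cx_1 = 4; cy_1 = 3; cz_1 = 13.5; cx_2 = 4.5; cy_2 = 7.5; cz_2 = 3.5; h_2 = 7.5; cx_3 = 3; cy_3 = 6.5; cz_3 = 4.5; w_3 = 2.5; d_3 = 5.5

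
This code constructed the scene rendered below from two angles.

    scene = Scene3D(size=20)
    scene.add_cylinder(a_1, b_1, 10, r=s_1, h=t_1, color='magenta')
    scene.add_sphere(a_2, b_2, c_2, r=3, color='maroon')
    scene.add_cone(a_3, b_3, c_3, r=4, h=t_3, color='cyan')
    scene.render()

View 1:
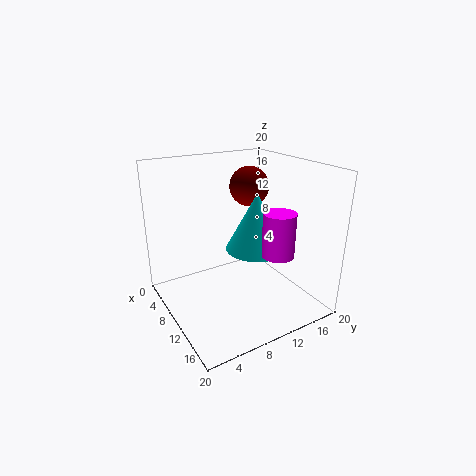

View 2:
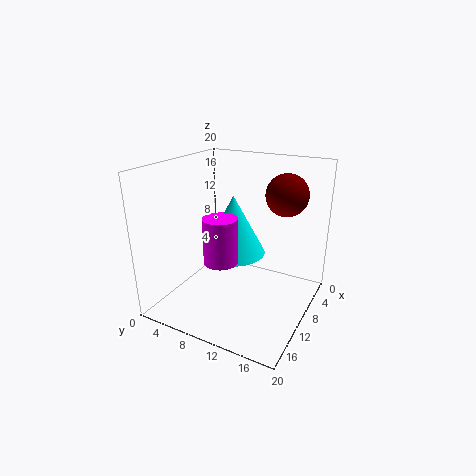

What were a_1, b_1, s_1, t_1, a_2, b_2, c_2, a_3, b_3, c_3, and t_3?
a_1 = 17
b_1 = 11.5
s_1 = 2
t_1 = 5.5
a_2 = 5
b_2 = 15
c_2 = 15.5
a_3 = 13
b_3 = 11
c_3 = 9.5
t_3 = 7.5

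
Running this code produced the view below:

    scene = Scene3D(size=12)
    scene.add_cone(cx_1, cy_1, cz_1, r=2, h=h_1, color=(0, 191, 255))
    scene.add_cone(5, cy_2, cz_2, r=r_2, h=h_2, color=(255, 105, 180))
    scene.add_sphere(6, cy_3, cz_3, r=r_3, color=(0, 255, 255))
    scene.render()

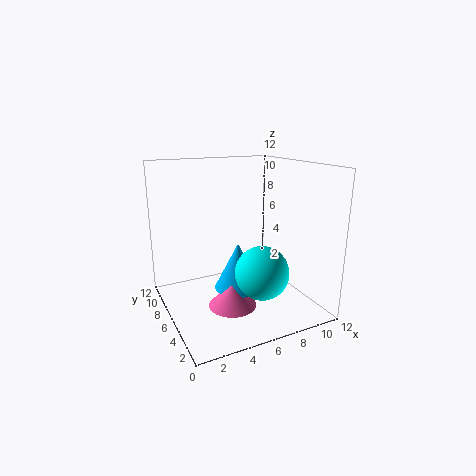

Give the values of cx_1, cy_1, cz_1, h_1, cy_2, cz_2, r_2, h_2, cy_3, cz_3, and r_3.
cx_1 = 6
cy_1 = 6
cz_1 = 1.5
h_1 = 4
cy_2 = 5
cz_2 = 0.5
r_2 = 2
h_2 = 2
cy_3 = 2
cz_3 = 4.5
r_3 = 2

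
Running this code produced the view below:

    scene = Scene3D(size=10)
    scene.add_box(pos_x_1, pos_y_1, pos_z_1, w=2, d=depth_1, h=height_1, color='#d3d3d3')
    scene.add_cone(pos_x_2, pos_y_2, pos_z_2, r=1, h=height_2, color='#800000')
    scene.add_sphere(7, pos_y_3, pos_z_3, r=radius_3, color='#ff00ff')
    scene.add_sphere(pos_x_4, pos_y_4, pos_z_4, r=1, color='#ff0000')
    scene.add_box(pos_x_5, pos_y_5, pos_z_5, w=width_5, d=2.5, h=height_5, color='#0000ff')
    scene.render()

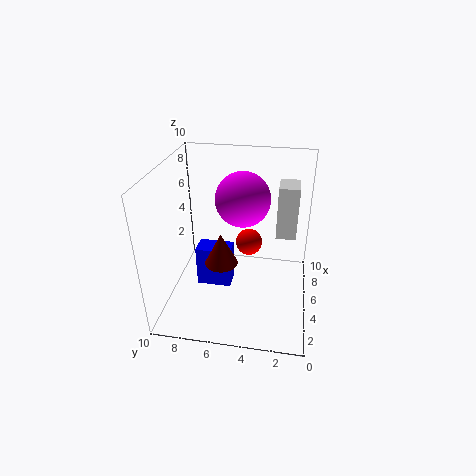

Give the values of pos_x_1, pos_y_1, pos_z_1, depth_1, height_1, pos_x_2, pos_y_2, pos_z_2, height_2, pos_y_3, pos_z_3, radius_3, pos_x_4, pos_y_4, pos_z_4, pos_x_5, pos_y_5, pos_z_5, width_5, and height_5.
pos_x_1 = 7, pos_y_1 = 1, pos_z_1 = 4, depth_1 = 1.5, height_1 = 4, pos_x_2 = 2, pos_y_2 = 5.5, pos_z_2 = 5, height_2 = 2, pos_y_3 = 5, pos_z_3 = 7, radius_3 = 2, pos_x_4 = 7, pos_y_4 = 4.5, pos_z_4 = 3.5, pos_x_5 = 4.5, pos_y_5 = 5.5, pos_z_5 = 1, width_5 = 1.5, height_5 = 3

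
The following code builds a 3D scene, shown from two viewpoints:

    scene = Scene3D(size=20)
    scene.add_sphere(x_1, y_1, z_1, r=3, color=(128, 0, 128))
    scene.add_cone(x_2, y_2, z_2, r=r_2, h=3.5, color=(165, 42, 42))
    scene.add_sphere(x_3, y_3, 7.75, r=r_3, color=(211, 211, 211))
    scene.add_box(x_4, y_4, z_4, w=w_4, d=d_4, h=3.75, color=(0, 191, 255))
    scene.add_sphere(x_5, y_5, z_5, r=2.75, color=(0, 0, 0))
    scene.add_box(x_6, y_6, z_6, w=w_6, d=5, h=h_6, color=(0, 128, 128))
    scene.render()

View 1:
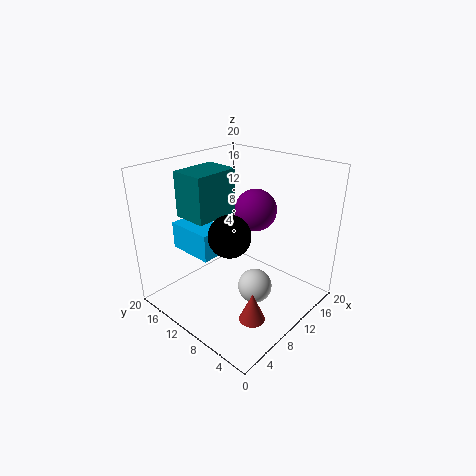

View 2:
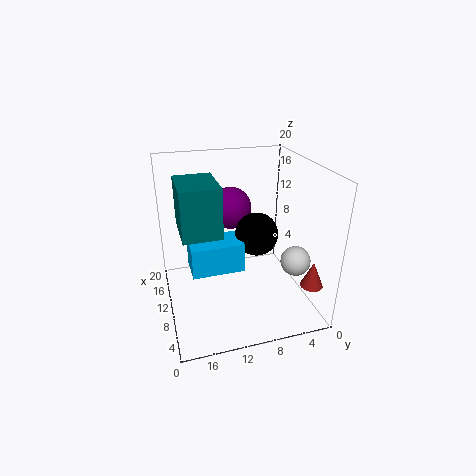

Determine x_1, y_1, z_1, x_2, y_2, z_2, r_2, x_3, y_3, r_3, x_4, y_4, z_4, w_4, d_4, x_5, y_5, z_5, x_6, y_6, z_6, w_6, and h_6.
x_1 = 13.75, y_1 = 10, z_1 = 13, x_2 = 3.25, y_2 = 1.75, z_2 = 5, r_2 = 1.5, x_3 = 5.5, y_3 = 3.25, r_3 = 2, x_4 = 4.5, y_4 = 10.75, z_4 = 8.25, w_4 = 4, d_4 = 6.5, x_5 = 6.75, y_5 = 8.5, z_5 = 12, x_6 = 6, y_6 = 13, z_6 = 12.25, w_6 = 6.75, h_6 = 6.5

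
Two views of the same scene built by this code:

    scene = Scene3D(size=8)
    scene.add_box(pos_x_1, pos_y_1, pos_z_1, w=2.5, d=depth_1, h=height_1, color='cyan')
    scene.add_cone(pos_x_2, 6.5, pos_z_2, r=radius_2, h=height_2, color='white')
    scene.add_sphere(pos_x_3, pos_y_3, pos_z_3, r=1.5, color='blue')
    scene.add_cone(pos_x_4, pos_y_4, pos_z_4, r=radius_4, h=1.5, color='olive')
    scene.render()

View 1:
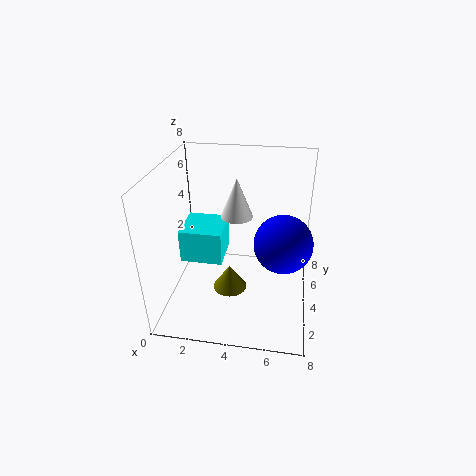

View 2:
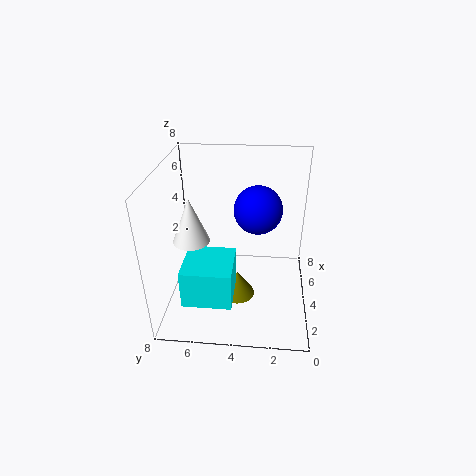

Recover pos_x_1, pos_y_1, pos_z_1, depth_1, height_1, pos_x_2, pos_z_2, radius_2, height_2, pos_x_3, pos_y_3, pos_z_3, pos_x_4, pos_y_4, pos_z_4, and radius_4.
pos_x_1 = 0.5
pos_y_1 = 4
pos_z_1 = 2
depth_1 = 2.5
height_1 = 2
pos_x_2 = 3.5
pos_z_2 = 4
radius_2 = 1
height_2 = 2.5
pos_x_3 = 6.5
pos_y_3 = 3
pos_z_3 = 4.5
pos_x_4 = 3.5
pos_y_4 = 4
pos_z_4 = 0.5
radius_4 = 1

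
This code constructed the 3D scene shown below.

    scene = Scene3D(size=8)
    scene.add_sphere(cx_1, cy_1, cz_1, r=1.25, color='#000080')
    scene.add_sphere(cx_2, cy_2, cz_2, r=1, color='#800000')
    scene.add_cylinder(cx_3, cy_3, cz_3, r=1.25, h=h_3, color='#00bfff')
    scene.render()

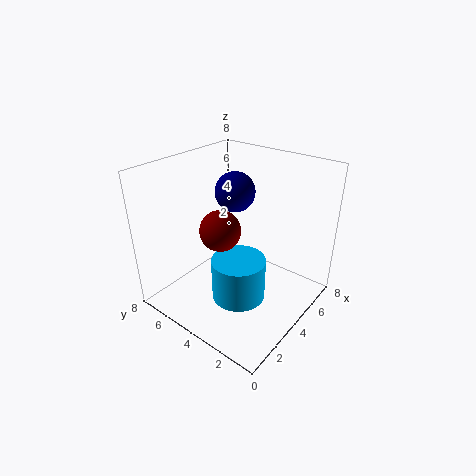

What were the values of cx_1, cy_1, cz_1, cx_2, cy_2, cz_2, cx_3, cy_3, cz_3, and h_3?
cx_1 = 6.25, cy_1 = 6, cz_1 = 5.5, cx_2 = 2, cy_2 = 3.5, cz_2 = 5.5, cx_3 = 1.5, cy_3 = 2, cz_3 = 2.75, h_3 = 2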